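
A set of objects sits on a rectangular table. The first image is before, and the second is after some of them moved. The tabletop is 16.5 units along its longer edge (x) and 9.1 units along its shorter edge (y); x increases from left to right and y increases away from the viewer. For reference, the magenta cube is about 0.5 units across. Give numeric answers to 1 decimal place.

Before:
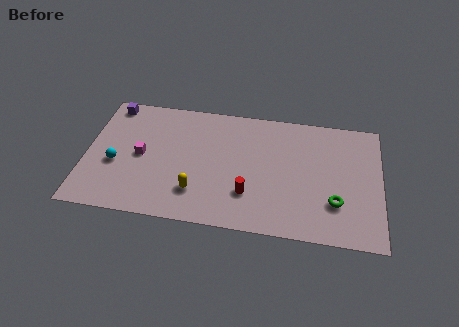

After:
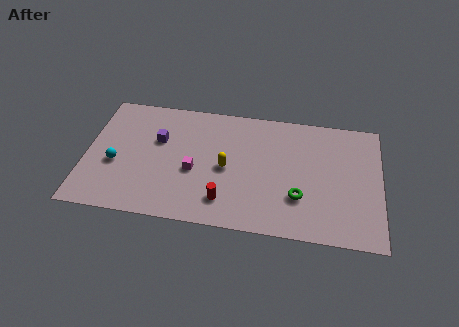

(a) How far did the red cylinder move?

1.5

The red cylinder was near (9.2, 2.6) before and (7.9, 1.9) after, so it travelled √(1.3² + 0.7²) ≈ 1.5 units.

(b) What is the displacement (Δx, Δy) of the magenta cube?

(3.0, -0.7)

The magenta cube was at about (3.1, 4.5) and moved to about (6.1, 3.8).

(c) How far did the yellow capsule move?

2.6

From (6.3, 2.3) to (7.9, 4.3), the yellow capsule covered √(1.6² + 2.0²) ≈ 2.6 units.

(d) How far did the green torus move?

2.0

The green torus was near (14.0, 2.7) before and (12.0, 2.8) after, so it travelled √(2.0² + 0.1²) ≈ 2.0 units.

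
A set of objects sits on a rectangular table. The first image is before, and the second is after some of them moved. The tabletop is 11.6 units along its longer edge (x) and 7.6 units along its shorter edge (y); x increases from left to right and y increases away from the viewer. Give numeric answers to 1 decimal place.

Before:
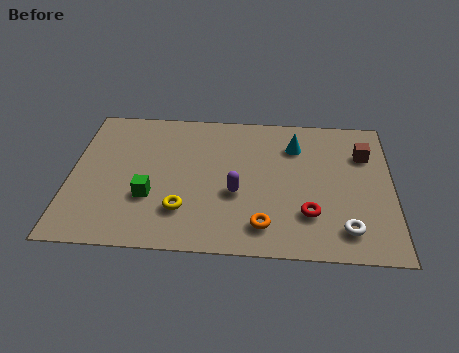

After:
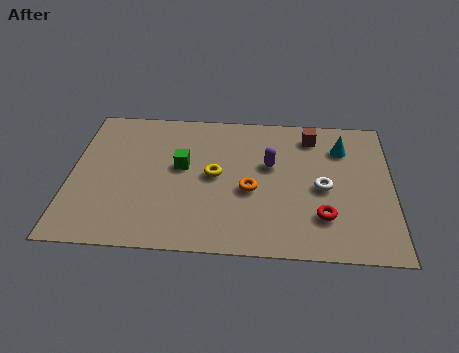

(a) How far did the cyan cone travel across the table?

1.7

The cyan cone was near (8.1, 5.7) before and (9.8, 5.7) after, so it travelled √(1.7² + 0.0²) ≈ 1.7 units.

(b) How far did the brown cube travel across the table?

2.1

The brown cube moved from about (10.6, 5.4) to (8.7, 6.3), a distance of √(1.9² + 0.9²) ≈ 2.1.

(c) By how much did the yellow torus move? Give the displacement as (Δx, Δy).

(1.1, 1.9)

The yellow torus started near (4.1, 2.0) and ended near (5.2, 3.9).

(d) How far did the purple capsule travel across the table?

2.0

From (6.0, 3.0) to (7.2, 4.6), the purple capsule covered √(1.2² + 1.6²) ≈ 2.0 units.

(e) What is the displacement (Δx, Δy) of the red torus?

(0.5, -0.1)

The red torus started near (8.6, 2.1) and ended near (9.1, 2.0).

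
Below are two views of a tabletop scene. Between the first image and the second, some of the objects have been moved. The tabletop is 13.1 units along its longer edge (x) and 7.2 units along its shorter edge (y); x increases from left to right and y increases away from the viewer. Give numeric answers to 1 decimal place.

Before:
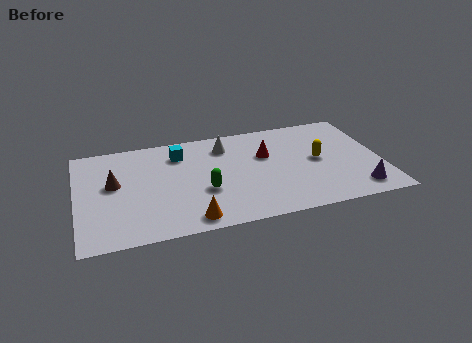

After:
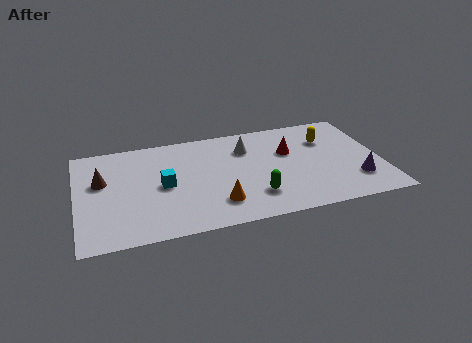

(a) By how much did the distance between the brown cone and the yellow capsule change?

+1.0

Before: roughly 8.8 units apart; after: 9.8. That's 1.0 units further apart.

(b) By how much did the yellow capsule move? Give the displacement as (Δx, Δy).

(0.5, 1.4)

The yellow capsule was at about (10.4, 3.7) and moved to about (10.9, 5.1).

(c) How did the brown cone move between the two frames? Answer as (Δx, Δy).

(-0.5, 0.3)

The brown cone started near (1.6, 4.1) and ended near (1.1, 4.4).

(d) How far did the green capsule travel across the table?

2.3

The green capsule moved from about (5.4, 2.7) to (7.5, 1.8), a distance of √(2.1² + 0.9²) ≈ 2.3.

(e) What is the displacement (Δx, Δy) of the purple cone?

(0.0, 0.7)

The purple cone was at about (11.9, 1.2) and moved to about (11.9, 1.9).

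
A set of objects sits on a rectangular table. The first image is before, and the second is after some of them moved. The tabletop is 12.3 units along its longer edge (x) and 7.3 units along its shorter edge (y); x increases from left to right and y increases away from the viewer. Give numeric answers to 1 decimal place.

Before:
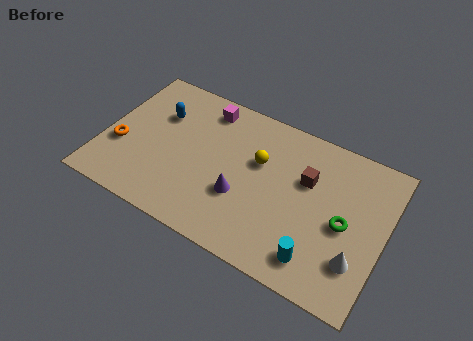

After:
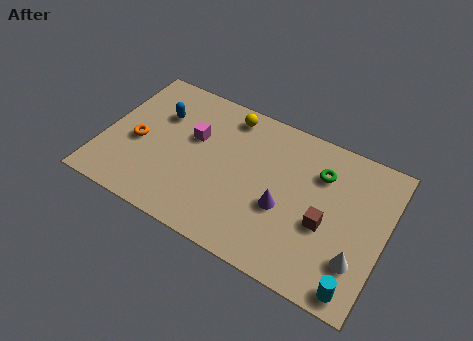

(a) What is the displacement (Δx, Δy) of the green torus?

(-1.3, 1.9)

The green torus started near (10.6, 3.4) and ended near (9.3, 5.3).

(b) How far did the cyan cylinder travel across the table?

1.8

The cyan cylinder was near (9.7, 1.3) before and (11.4, 0.8) after, so it travelled √(1.7² + 0.5²) ≈ 1.8 units.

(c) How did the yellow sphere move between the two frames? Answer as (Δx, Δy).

(-1.6, 1.7)

From the two frames, the yellow sphere sits at roughly (6.7, 4.6) before and (5.1, 6.3) after.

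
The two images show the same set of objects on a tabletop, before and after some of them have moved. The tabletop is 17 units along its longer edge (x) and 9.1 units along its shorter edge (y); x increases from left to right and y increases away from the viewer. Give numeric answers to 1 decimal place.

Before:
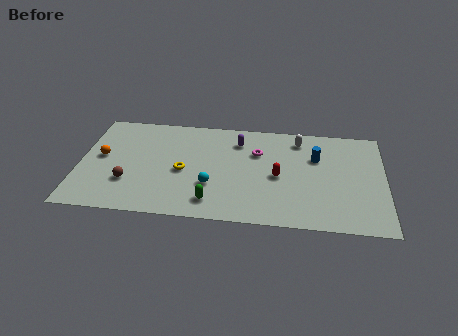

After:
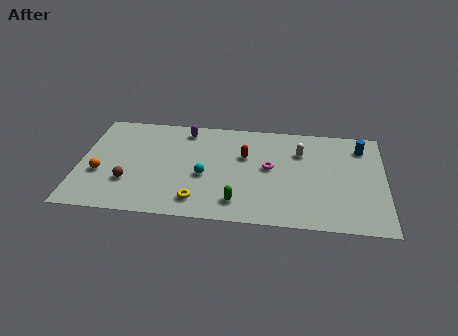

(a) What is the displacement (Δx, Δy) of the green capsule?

(1.4, 0.1)

From the two frames, the green capsule sits at roughly (7.5, 1.6) before and (8.9, 1.7) after.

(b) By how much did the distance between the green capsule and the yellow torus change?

-0.8

They were about 3.0 units apart before and 2.2 after — 0.8 units closer together.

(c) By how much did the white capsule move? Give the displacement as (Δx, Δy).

(0.1, -1.1)

The white capsule was at about (12.2, 7.6) and moved to about (12.3, 6.5).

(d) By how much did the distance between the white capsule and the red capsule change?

-0.4

The distance was about 3.6 in the first image and 3.2 in the second, so they moved 0.4 units closer together.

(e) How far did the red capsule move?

2.5

From (11.1, 4.2) to (9.2, 5.8), the red capsule covered √(1.9² + 1.6²) ≈ 2.5 units.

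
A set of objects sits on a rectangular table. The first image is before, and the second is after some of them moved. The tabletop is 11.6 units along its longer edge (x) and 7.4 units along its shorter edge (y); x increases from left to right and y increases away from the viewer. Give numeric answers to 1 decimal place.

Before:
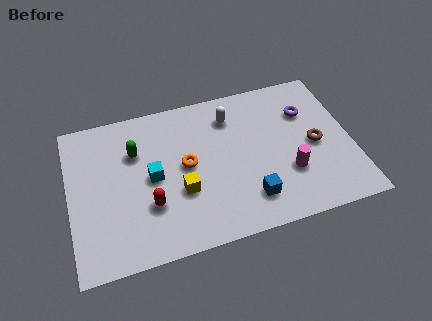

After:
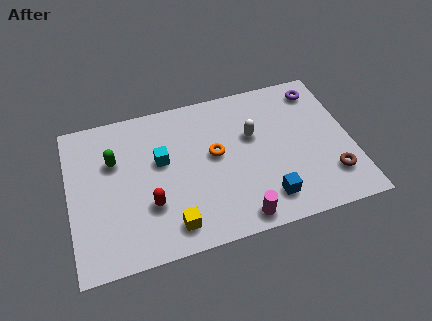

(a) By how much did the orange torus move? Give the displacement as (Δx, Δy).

(1.2, 0.2)

The orange torus started near (4.8, 3.9) and ended near (6.0, 4.1).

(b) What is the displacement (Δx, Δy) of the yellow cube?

(-0.5, -1.5)

The yellow cube started near (4.5, 2.7) and ended near (4.0, 1.2).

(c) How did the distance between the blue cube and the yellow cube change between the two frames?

+1.0

They were about 2.9 units apart before and 3.9 after — 1.0 units further apart.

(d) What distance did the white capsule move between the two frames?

1.4

The white capsule moved from about (6.8, 5.8) to (7.6, 4.6), a distance of √(0.8² + 1.2²) ≈ 1.4.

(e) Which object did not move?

the red capsule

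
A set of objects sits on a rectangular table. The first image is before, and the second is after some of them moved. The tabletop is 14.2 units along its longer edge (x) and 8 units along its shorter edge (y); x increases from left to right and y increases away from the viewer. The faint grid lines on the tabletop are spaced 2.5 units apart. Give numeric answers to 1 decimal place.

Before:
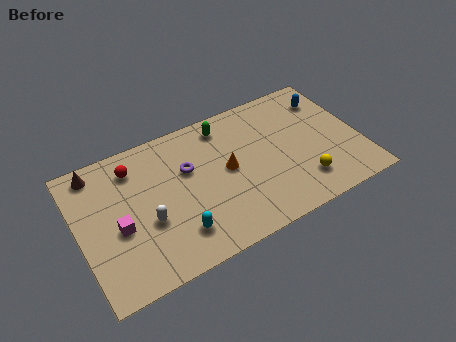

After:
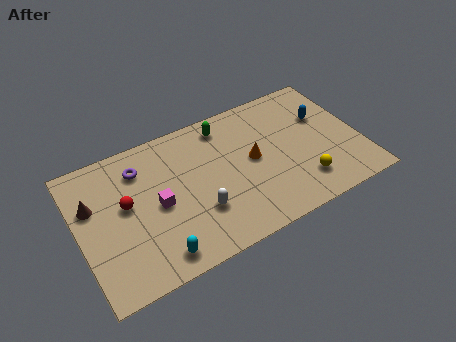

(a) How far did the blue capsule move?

1.1

The blue capsule moved from about (13.0, 6.2) to (12.6, 5.2), a distance of √(0.4² + 1.0²) ≈ 1.1.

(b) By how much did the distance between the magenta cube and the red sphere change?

-1.5

Before: roughly 3.2 units apart; after: 1.7. That's 1.5 units closer together.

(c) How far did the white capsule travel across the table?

2.6

From (3.3, 3.1) to (5.8, 2.5), the white capsule covered √(2.5² + 0.6²) ≈ 2.6 units.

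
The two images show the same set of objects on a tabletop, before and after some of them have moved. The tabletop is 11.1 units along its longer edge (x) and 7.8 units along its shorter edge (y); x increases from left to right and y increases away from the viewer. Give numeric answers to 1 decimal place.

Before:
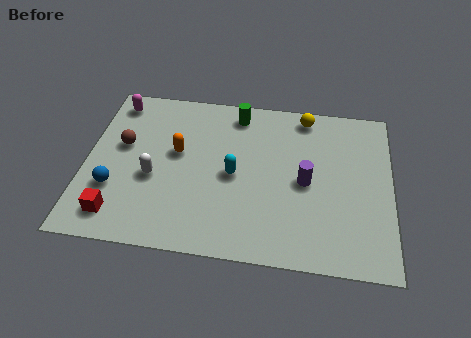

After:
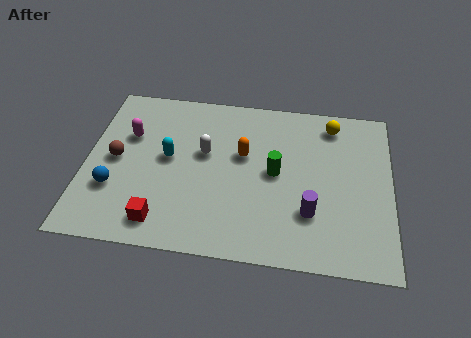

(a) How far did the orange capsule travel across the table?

2.4

The orange capsule moved from about (3.3, 4.5) to (5.7, 4.7), a distance of √(2.4² + 0.2²) ≈ 2.4.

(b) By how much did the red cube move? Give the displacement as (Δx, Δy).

(1.6, -0.1)

The red cube started near (1.3, 1.3) and ended near (2.9, 1.2).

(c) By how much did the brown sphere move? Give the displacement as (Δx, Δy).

(-0.2, -0.7)

From the two frames, the brown sphere sits at roughly (1.3, 4.6) before and (1.1, 3.9) after.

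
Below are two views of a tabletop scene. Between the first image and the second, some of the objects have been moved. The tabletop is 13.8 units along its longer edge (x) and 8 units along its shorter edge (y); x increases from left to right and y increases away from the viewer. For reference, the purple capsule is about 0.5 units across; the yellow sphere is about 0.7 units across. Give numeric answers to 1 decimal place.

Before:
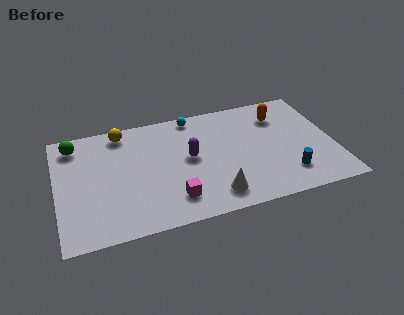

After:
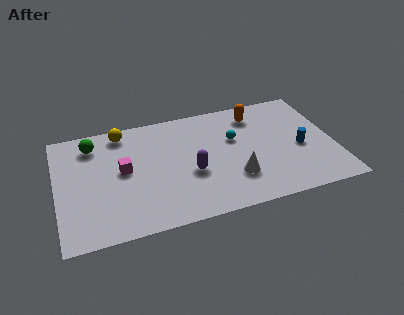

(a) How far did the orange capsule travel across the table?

1.3

From (11.3, 6.1) to (10.1, 6.5), the orange capsule covered √(1.2² + 0.4²) ≈ 1.3 units.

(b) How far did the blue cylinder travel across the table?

1.9

The blue cylinder was near (11.3, 1.8) before and (12.1, 3.5) after, so it travelled √(0.8² + 1.7²) ≈ 1.9 units.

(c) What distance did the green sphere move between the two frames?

0.9

The green sphere was near (1.0, 6.7) before and (1.9, 6.5) after, so it travelled √(0.9² + 0.2²) ≈ 0.9 units.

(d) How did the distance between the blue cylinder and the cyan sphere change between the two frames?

-3.4

The distance was about 6.9 in the first image and 3.5 in the second, so they moved 3.4 units closer together.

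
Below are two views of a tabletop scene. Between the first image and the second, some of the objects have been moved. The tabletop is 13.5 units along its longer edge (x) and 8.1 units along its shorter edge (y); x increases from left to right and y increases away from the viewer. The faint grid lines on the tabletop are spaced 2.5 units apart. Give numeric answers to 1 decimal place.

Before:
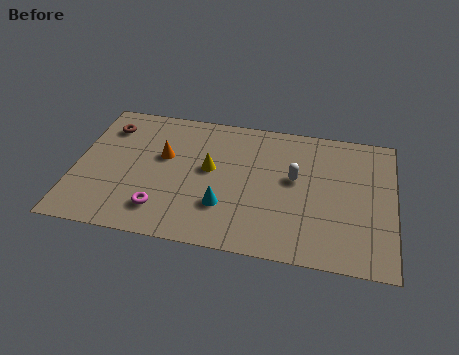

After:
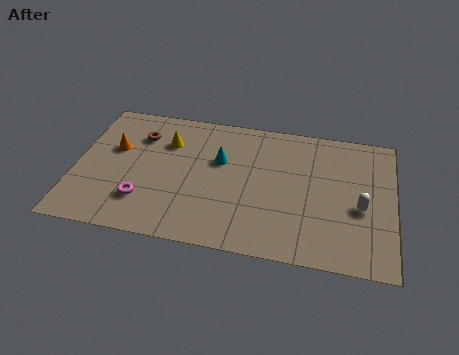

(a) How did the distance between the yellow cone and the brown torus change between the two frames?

-3.6

Before: roughly 4.8 units apart; after: 1.2. That's 3.6 units closer together.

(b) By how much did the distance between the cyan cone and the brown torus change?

-2.9

Before: roughly 6.5 units apart; after: 3.6. That's 2.9 units closer together.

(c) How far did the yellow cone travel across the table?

2.3

From (5.7, 4.5) to (3.8, 5.8), the yellow cone covered √(1.9² + 1.3²) ≈ 2.3 units.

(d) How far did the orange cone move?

2.1

The orange cone was near (3.7, 4.9) before and (1.6, 5.0) after, so it travelled √(2.1² + 0.1²) ≈ 2.1 units.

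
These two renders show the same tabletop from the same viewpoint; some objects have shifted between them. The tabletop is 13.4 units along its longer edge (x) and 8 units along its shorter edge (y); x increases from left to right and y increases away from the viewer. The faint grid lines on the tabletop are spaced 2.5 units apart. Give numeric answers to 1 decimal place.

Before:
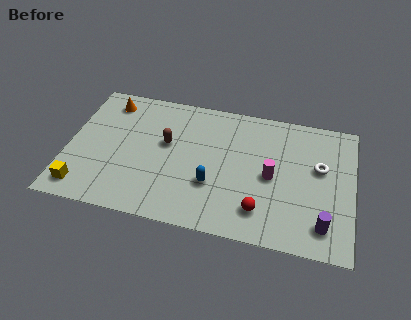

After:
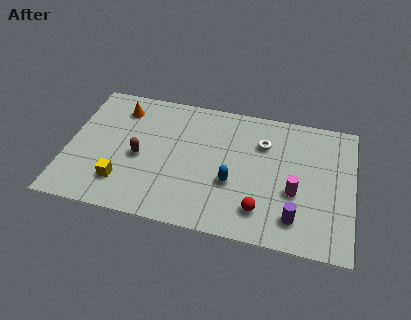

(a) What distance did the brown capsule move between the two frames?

1.6

The brown capsule was near (4.6, 4.7) before and (3.4, 3.6) after, so it travelled √(1.2² + 1.1²) ≈ 1.6 units.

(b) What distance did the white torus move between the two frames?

2.8

From (11.8, 4.8) to (9.1, 5.7), the white torus covered √(2.7² + 0.9²) ≈ 2.8 units.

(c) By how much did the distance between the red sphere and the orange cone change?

-0.7

The distance was about 9.0 in the first image and 8.3 in the second, so they moved 0.7 units closer together.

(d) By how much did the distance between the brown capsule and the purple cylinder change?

-0.5

They were about 8.2 units apart before and 7.7 after — 0.5 units closer together.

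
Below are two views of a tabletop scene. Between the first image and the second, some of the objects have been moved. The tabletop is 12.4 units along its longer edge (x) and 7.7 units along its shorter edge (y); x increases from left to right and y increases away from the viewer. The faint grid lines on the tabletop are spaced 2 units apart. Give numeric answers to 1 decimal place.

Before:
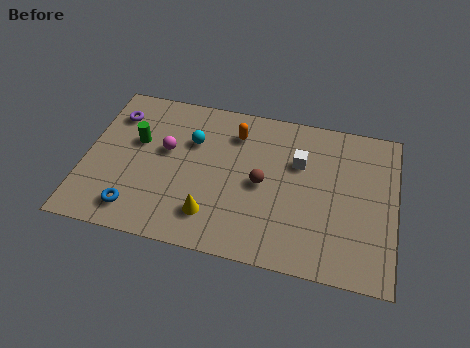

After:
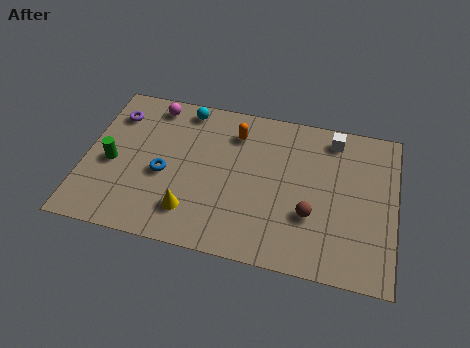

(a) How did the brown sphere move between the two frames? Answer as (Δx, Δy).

(2.0, -1.1)

The brown sphere was at about (7.1, 3.7) and moved to about (9.1, 2.6).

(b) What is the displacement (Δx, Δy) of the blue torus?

(1.0, 2.0)

The blue torus started near (2.2, 1.3) and ended near (3.2, 3.3).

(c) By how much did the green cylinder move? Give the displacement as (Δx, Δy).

(-0.9, -1.3)

The green cylinder started near (2.0, 4.7) and ended near (1.1, 3.4).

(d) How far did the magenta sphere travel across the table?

2.3

From (3.2, 4.5) to (2.5, 6.7), the magenta sphere covered √(0.7² + 2.2²) ≈ 2.3 units.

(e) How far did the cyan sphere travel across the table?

1.6

The cyan sphere moved from about (4.2, 5.2) to (3.8, 6.8), a distance of √(0.4² + 1.6²) ≈ 1.6.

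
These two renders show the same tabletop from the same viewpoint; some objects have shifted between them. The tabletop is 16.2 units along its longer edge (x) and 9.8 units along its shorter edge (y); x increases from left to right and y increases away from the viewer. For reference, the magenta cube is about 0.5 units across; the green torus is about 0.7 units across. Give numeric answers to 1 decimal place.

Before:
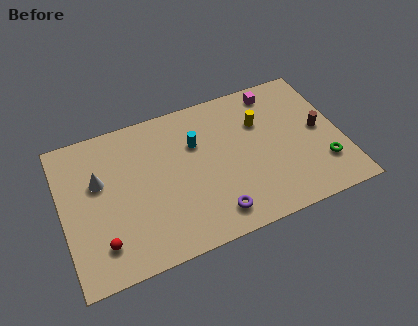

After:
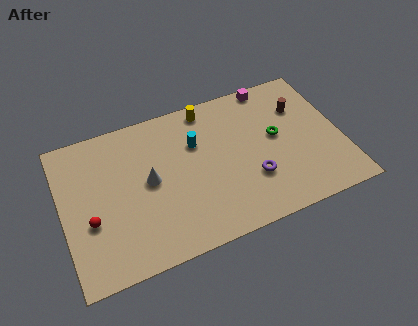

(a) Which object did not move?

the cyan cylinder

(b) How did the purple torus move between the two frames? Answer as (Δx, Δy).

(2.4, 1.5)

The purple torus was at about (8.4, 1.6) and moved to about (10.8, 3.1).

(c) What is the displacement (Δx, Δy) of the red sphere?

(-0.5, 1.6)

The red sphere was at about (2.0, 2.1) and moved to about (1.5, 3.7).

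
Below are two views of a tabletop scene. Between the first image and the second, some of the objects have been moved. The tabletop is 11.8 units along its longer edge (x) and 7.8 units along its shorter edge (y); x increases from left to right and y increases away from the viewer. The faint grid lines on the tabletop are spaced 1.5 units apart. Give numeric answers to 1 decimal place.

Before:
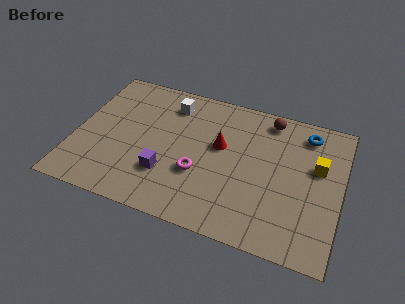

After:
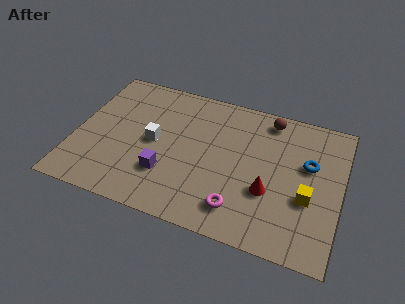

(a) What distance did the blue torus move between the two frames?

1.7

The blue torus moved from about (10.1, 6.5) to (10.3, 4.8), a distance of √(0.2² + 1.7²) ≈ 1.7.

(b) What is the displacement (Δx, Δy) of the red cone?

(2.3, -1.8)

The red cone was at about (6.4, 4.6) and moved to about (8.7, 2.8).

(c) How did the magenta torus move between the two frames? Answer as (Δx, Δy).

(1.9, -1.3)

From the two frames, the magenta torus sits at roughly (5.6, 2.8) before and (7.5, 1.5) after.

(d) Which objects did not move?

the brown sphere and the purple cube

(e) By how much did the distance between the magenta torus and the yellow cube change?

-2.2

Before: roughly 5.5 units apart; after: 3.3. That's 2.2 units closer together.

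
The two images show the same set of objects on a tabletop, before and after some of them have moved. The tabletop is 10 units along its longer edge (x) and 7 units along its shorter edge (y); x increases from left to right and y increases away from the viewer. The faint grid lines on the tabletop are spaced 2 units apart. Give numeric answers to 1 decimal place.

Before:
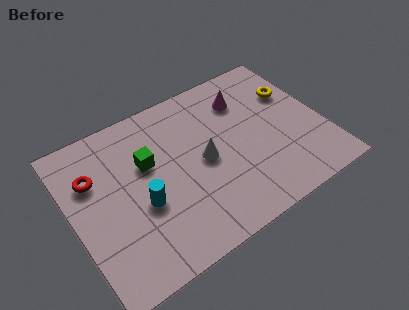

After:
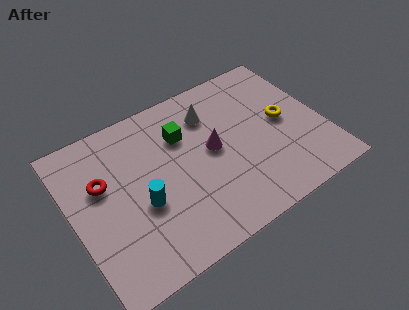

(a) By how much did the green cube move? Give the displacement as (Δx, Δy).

(1.5, 0.5)

From the two frames, the green cube sits at roughly (3.1, 4.4) before and (4.6, 4.9) after.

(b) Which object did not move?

the cyan cylinder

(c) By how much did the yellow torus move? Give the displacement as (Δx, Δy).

(-0.6, -1.1)

The yellow torus was at about (9.1, 4.7) and moved to about (8.5, 3.6).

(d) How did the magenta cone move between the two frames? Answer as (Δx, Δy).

(-1.6, -1.6)

From the two frames, the magenta cone sits at roughly (7.2, 5.3) before and (5.6, 3.7) after.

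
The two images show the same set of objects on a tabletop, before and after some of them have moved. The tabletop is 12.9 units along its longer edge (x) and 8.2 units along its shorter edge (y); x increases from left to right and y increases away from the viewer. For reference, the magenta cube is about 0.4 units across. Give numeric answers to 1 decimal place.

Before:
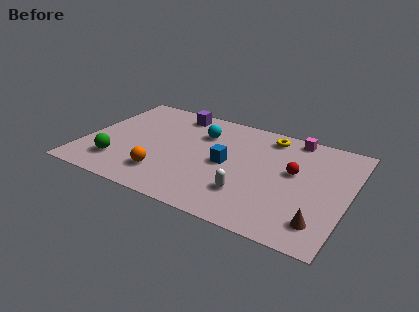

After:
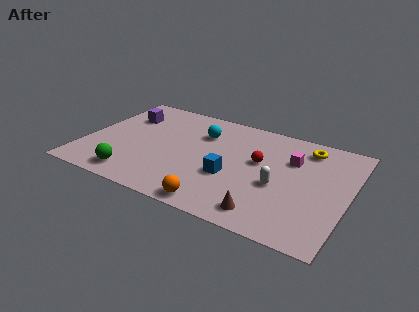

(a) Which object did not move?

the cyan sphere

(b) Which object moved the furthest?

the orange sphere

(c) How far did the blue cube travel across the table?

0.9

The blue cube was near (7.0, 4.0) before and (7.3, 3.1) after, so it travelled √(0.3² + 0.9²) ≈ 0.9 units.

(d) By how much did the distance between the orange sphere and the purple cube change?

+2.2

Before: roughly 5.2 units apart; after: 7.4. That's 2.2 units further apart.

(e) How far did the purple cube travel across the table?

2.7

The purple cube was near (4.0, 7.1) before and (1.6, 5.9) after, so it travelled √(2.4² + 1.2²) ≈ 2.7 units.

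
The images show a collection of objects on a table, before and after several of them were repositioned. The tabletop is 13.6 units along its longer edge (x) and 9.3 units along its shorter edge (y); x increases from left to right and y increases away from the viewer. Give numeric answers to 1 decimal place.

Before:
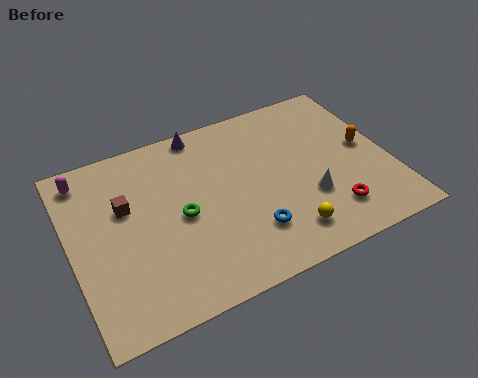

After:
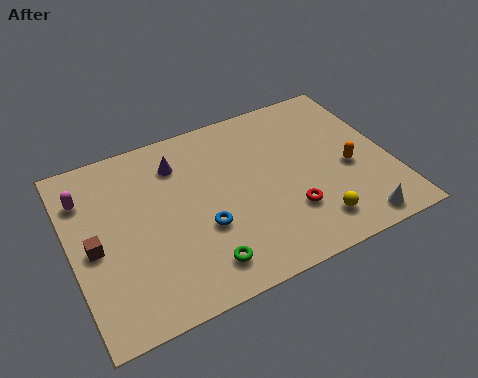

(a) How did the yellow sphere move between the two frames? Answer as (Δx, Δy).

(1.2, 0.0)

From the two frames, the yellow sphere sits at roughly (8.7, 1.7) before and (9.9, 1.7) after.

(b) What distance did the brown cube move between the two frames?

2.1

The brown cube moved from about (2.4, 5.8) to (0.9, 4.3), a distance of √(1.5² + 1.5²) ≈ 2.1.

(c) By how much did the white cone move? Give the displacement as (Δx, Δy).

(1.7, -2.1)

From the two frames, the white cone sits at roughly (9.9, 3.1) before and (11.6, 1.0) after.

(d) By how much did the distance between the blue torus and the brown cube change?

-1.4

Before: roughly 6.0 units apart; after: 4.6. That's 1.4 units closer together.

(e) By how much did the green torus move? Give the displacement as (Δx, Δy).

(0.5, -2.8)

The green torus started near (4.6, 4.4) and ended near (5.1, 1.6).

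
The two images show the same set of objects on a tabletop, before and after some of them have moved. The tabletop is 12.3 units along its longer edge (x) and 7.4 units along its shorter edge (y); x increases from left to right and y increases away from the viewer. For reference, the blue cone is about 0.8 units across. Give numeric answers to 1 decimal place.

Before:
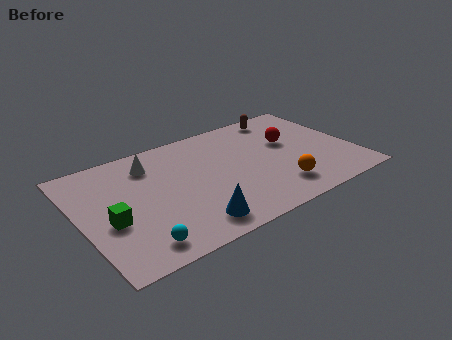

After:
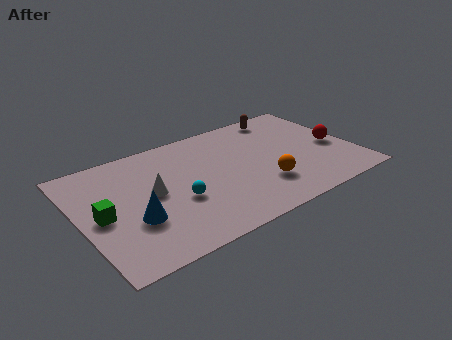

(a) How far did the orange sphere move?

0.8

From (8.5, 1.6) to (7.9, 2.1), the orange sphere covered √(0.6² + 0.5²) ≈ 0.8 units.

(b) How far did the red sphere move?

2.2

The red sphere was near (9.6, 4.5) before and (11.5, 3.3) after, so it travelled √(1.9² + 1.2²) ≈ 2.2 units.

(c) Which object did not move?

the brown capsule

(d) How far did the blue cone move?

2.7

The blue cone moved from about (4.5, 1.2) to (2.2, 2.6), a distance of √(2.3² + 1.4²) ≈ 2.7.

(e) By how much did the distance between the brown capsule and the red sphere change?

+1.7

Before: roughly 2.0 units apart; after: 3.7. That's 1.7 units further apart.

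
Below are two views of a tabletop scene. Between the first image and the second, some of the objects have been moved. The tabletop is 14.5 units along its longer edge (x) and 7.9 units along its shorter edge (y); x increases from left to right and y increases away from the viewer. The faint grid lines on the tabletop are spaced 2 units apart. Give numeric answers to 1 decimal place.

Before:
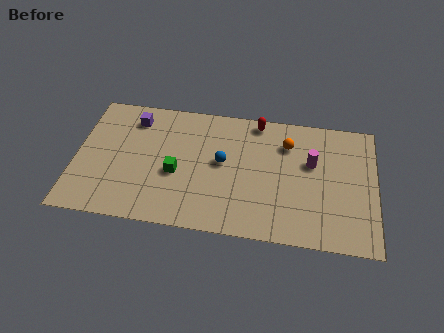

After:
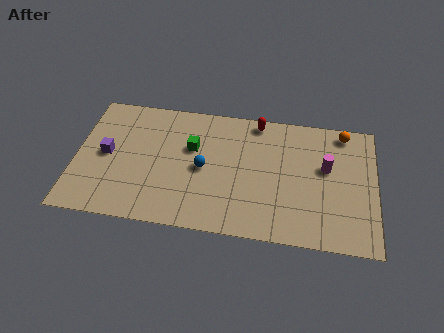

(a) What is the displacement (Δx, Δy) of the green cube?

(0.7, 1.7)

The green cube started near (4.9, 3.3) and ended near (5.6, 5.0).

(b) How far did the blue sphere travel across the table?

1.0

The blue sphere moved from about (7.1, 4.3) to (6.2, 3.8), a distance of √(0.9² + 0.5²) ≈ 1.0.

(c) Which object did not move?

the red capsule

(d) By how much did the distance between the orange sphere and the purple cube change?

+4.3

Before: roughly 7.5 units apart; after: 11.8. That's 4.3 units further apart.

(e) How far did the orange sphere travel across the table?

2.9

The orange sphere was near (10.2, 5.9) before and (12.9, 7.0) after, so it travelled √(2.7² + 1.1²) ≈ 2.9 units.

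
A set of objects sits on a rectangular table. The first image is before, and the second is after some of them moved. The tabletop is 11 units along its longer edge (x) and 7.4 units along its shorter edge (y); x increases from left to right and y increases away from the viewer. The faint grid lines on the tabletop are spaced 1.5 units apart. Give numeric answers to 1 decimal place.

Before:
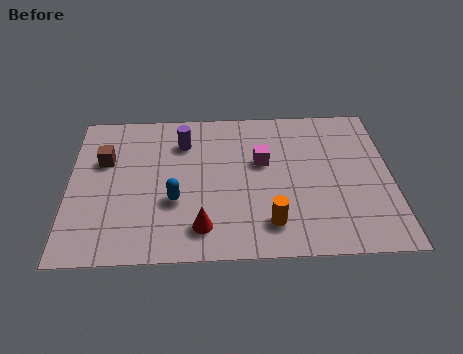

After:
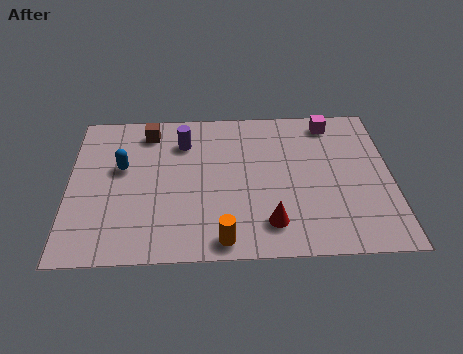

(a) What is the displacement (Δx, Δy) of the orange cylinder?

(-1.6, -0.7)

The orange cylinder started near (6.8, 1.5) and ended near (5.2, 0.8).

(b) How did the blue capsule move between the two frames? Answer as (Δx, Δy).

(-1.8, 1.7)

The blue capsule started near (3.6, 2.7) and ended near (1.8, 4.4).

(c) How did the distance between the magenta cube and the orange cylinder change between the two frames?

+3.8

Before: roughly 3.0 units apart; after: 6.8. That's 3.8 units further apart.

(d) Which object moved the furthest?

the magenta cube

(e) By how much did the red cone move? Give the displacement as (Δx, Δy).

(2.3, 0.1)

The red cone started near (4.5, 1.4) and ended near (6.8, 1.5).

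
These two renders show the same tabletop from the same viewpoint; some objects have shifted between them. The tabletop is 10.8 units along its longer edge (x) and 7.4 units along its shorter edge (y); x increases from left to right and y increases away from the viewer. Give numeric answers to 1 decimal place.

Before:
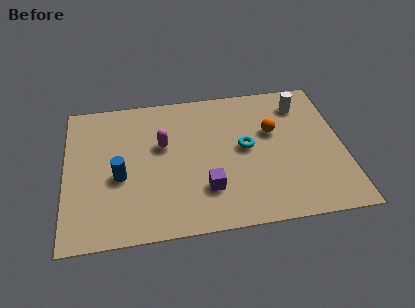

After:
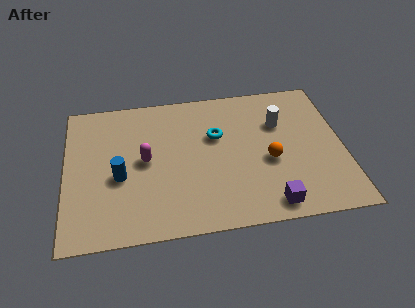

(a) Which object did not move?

the blue cylinder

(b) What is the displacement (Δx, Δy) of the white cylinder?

(-0.9, -0.9)

The white cylinder was at about (9.3, 5.9) and moved to about (8.4, 5.0).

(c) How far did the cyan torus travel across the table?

1.4

From (7.0, 3.9) to (5.9, 4.7), the cyan torus covered √(1.1² + 0.8²) ≈ 1.4 units.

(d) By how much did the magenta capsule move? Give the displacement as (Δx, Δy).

(-0.7, -0.7)

The magenta capsule was at about (3.8, 4.5) and moved to about (3.1, 3.8).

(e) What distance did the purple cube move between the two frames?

2.6

The purple cube moved from about (5.4, 2.0) to (7.8, 0.9), a distance of √(2.4² + 1.1²) ≈ 2.6.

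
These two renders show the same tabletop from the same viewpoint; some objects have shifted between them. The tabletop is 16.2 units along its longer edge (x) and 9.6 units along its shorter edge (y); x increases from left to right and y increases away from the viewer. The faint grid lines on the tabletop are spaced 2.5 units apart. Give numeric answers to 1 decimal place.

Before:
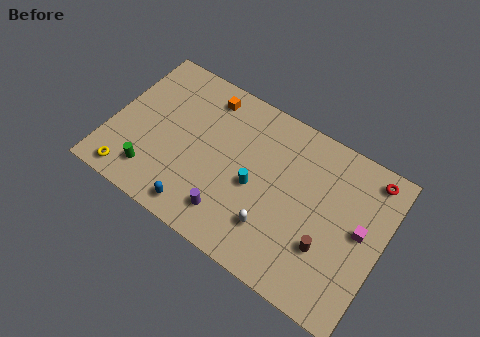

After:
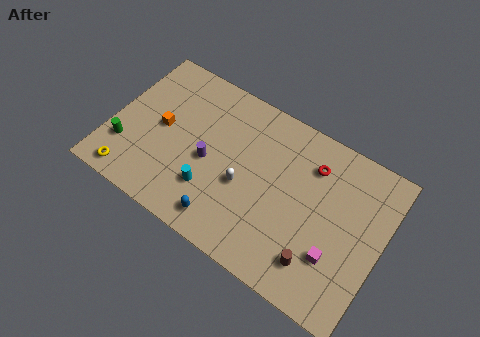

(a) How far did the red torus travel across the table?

3.5

From (15.0, 8.4) to (11.7, 7.3), the red torus covered √(3.3² + 1.1²) ≈ 3.5 units.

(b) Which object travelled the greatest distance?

the orange cube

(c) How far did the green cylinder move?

2.0

The green cylinder was near (2.9, 1.9) before and (1.1, 2.7) after, so it travelled √(1.8² + 0.8²) ≈ 2.0 units.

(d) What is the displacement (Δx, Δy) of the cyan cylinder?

(-2.4, -1.6)

From the two frames, the cyan cylinder sits at roughly (8.7, 4.3) before and (6.3, 2.7) after.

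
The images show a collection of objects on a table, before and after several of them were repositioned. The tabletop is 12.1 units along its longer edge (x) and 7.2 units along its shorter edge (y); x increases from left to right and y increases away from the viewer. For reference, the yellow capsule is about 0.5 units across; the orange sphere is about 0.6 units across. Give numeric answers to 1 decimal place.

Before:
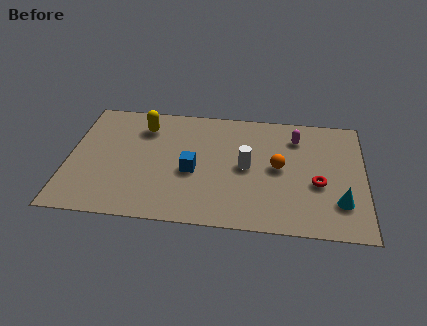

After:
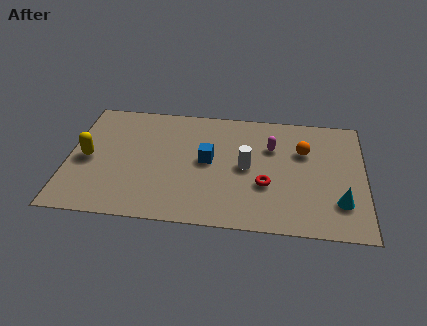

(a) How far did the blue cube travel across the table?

0.9

The blue cube was near (5.1, 3.1) before and (5.7, 3.8) after, so it travelled √(0.6² + 0.7²) ≈ 0.9 units.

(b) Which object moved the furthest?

the yellow capsule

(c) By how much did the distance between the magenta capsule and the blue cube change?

-2.1

The distance was about 4.9 in the first image and 2.8 in the second, so they moved 2.1 units closer together.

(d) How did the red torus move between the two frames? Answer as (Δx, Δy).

(-2.1, -0.3)

The red torus started near (10.2, 2.9) and ended near (8.1, 2.6).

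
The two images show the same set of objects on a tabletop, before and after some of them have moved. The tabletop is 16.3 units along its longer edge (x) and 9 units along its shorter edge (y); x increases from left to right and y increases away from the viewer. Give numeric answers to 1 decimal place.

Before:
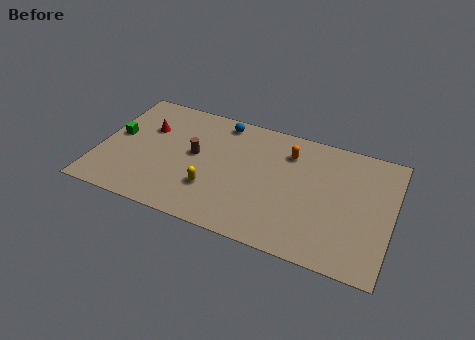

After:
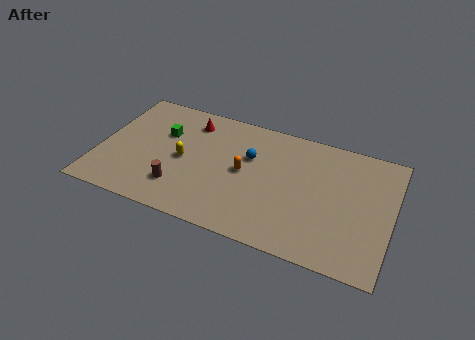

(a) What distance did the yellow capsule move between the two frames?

2.4

From (6.5, 2.7) to (4.7, 4.3), the yellow capsule covered √(1.8² + 1.6²) ≈ 2.4 units.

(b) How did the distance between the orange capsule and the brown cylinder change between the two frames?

-1.3

They were about 5.5 units apart before and 4.2 after — 1.3 units closer together.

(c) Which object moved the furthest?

the orange capsule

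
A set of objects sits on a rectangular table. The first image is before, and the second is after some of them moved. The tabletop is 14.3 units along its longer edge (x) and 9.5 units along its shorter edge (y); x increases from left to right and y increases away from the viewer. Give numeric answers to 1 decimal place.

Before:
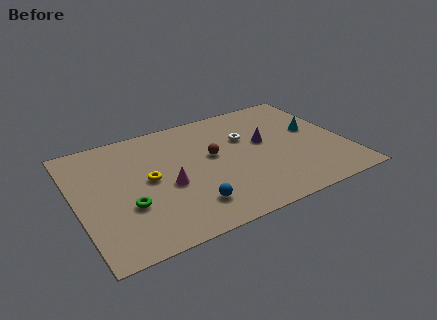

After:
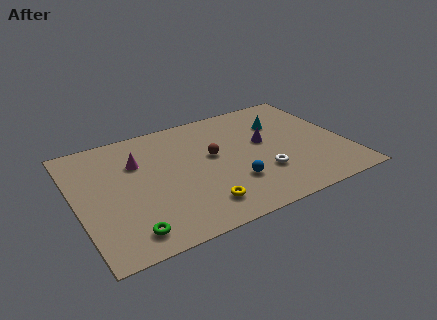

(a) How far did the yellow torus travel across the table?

3.9

From (3.8, 4.9) to (6.1, 1.8), the yellow torus covered √(2.3² + 3.1²) ≈ 3.9 units.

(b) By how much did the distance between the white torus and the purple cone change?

+1.3

Before: roughly 1.2 units apart; after: 2.5. That's 1.3 units further apart.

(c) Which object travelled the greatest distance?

the yellow torus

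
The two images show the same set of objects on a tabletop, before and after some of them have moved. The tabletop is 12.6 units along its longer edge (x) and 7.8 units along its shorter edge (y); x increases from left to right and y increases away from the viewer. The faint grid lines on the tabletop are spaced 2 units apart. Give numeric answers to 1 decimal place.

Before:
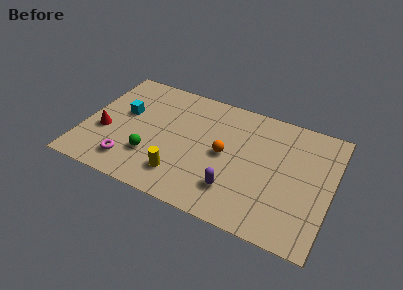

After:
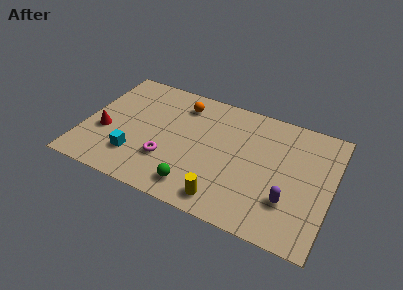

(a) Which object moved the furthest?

the orange sphere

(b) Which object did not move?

the red cone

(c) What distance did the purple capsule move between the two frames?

2.7

The purple capsule was near (7.9, 1.9) before and (10.6, 2.3) after, so it travelled √(2.7² + 0.4²) ≈ 2.7 units.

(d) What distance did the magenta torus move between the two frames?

2.0

The magenta torus moved from about (2.6, 1.5) to (4.4, 2.4), a distance of √(1.8² + 0.9²) ≈ 2.0.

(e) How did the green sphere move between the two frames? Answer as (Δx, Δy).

(2.4, -1.0)

The green sphere was at about (3.6, 2.3) and moved to about (6.0, 1.3).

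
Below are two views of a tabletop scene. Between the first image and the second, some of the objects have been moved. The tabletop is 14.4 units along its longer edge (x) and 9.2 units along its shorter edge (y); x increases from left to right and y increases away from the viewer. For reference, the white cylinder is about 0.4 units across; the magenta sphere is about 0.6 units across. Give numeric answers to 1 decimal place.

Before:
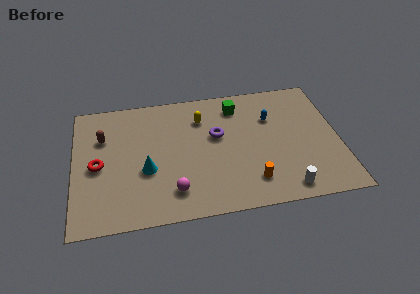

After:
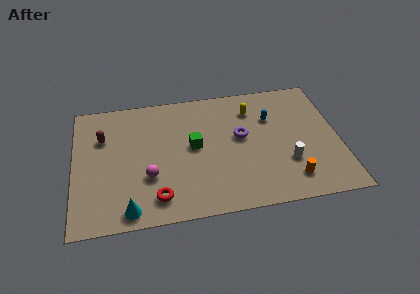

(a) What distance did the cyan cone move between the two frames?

2.8

The cyan cone moved from about (3.9, 3.6) to (2.9, 1.0), a distance of √(1.0² + 2.6²) ≈ 2.8.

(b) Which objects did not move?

the blue capsule and the brown capsule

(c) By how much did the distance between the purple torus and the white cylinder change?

-2.3

Before: roughly 5.6 units apart; after: 3.3. That's 2.3 units closer together.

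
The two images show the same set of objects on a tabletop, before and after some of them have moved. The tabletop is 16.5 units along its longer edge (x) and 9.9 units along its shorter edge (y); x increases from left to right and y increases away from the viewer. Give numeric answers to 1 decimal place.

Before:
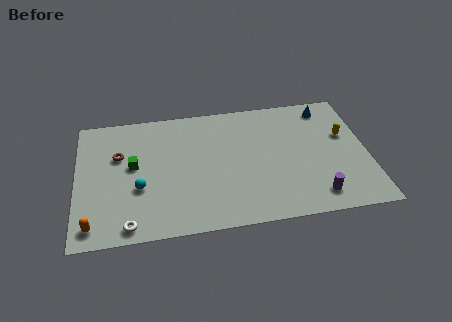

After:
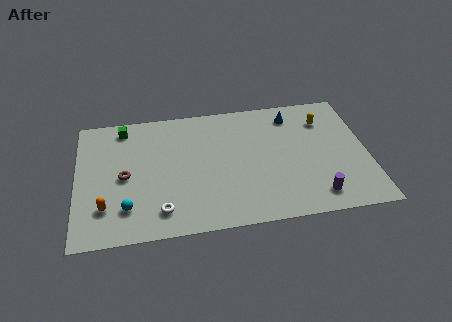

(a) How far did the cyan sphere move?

1.6

The cyan sphere moved from about (3.5, 3.7) to (2.8, 2.3), a distance of √(0.7² + 1.4²) ≈ 1.6.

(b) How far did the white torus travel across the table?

2.0

The white torus moved from about (2.9, 1.0) to (4.7, 1.8), a distance of √(1.8² + 0.8²) ≈ 2.0.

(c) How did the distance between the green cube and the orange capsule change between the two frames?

+1.4

They were about 4.8 units apart before and 6.2 after — 1.4 units further apart.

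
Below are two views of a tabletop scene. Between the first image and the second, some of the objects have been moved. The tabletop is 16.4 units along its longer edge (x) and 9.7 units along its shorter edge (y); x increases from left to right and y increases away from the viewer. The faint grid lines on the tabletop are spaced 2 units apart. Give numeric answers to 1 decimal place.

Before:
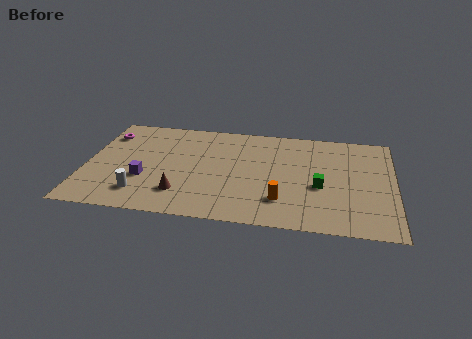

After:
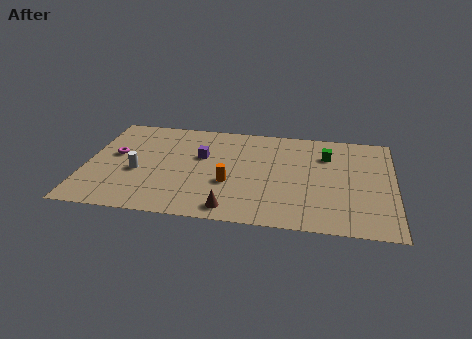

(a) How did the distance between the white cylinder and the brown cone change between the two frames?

+3.7

Before: roughly 2.1 units apart; after: 5.8. That's 3.7 units further apart.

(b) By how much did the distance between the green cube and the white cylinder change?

+0.9

They were about 9.6 units apart before and 10.5 after — 0.9 units further apart.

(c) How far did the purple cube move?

3.9

The purple cube was near (3.2, 3.4) before and (6.1, 6.0) after, so it travelled √(2.9² + 2.6²) ≈ 3.9 units.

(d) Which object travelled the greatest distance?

the purple cube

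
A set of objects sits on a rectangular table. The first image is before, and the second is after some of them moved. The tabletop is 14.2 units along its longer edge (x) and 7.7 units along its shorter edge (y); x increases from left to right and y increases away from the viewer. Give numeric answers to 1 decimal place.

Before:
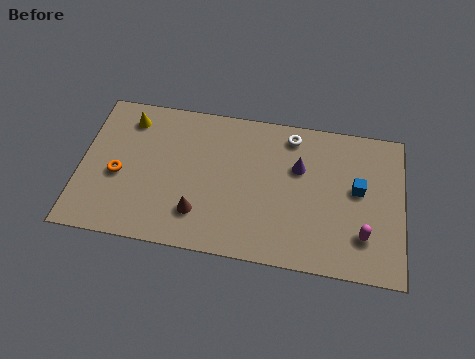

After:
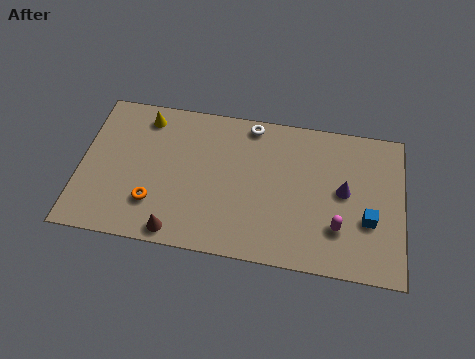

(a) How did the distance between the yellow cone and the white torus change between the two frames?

-2.5

Before: roughly 7.2 units apart; after: 4.7. That's 2.5 units closer together.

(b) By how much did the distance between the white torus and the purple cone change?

+3.4

Before: roughly 1.6 units apart; after: 5.0. That's 3.4 units further apart.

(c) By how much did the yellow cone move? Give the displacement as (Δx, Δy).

(0.7, 0.2)

From the two frames, the yellow cone sits at roughly (2.0, 6.3) before and (2.7, 6.5) after.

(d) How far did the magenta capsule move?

1.1

The magenta capsule was near (12.5, 2.0) before and (11.4, 2.2) after, so it travelled √(1.1² + 0.2²) ≈ 1.1 units.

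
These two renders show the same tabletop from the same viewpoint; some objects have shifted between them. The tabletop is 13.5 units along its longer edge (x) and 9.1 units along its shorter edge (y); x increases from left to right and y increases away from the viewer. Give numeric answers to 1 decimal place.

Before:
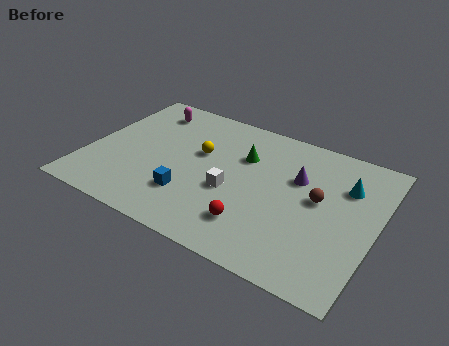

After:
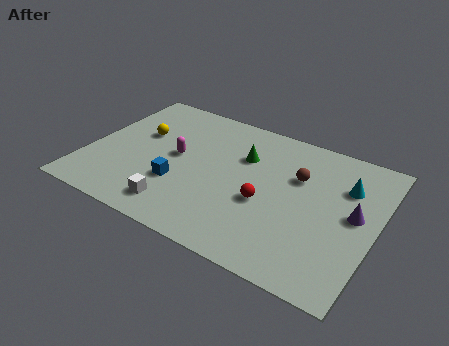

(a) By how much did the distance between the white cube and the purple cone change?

+4.9

The distance was about 3.6 in the first image and 8.5 in the second, so they moved 4.9 units further apart.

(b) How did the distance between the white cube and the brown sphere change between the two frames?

+2.6

The distance was about 4.1 in the first image and 6.7 in the second, so they moved 2.6 units further apart.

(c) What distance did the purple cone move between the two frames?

3.0

From (9.7, 5.9) to (12.5, 4.8), the purple cone covered √(2.8² + 1.1²) ≈ 3.0 units.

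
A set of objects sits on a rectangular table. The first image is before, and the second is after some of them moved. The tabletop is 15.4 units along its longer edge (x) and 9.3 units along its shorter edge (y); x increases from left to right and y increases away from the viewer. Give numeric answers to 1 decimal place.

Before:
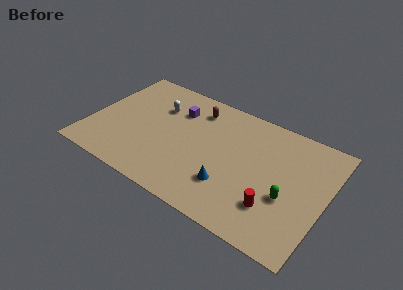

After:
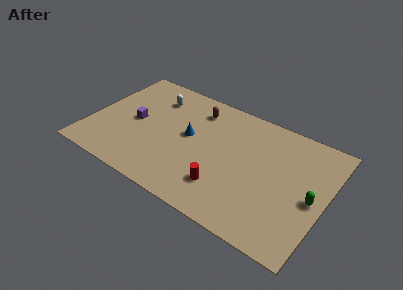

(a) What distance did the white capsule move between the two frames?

0.8

From (4.1, 6.5) to (3.7, 7.2), the white capsule covered √(0.4² + 0.7²) ≈ 0.8 units.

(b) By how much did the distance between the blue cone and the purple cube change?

-2.3

The distance was about 5.9 in the first image and 3.6 in the second, so they moved 2.3 units closer together.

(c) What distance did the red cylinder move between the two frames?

3.2

The red cylinder was near (12.4, 2.5) before and (9.2, 2.3) after, so it travelled √(3.2² + 0.2²) ≈ 3.2 units.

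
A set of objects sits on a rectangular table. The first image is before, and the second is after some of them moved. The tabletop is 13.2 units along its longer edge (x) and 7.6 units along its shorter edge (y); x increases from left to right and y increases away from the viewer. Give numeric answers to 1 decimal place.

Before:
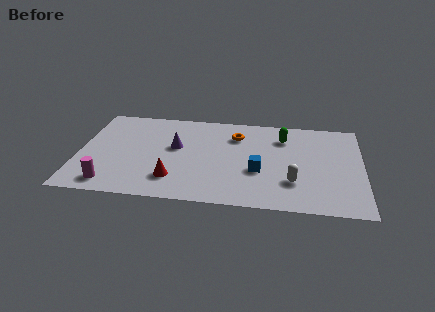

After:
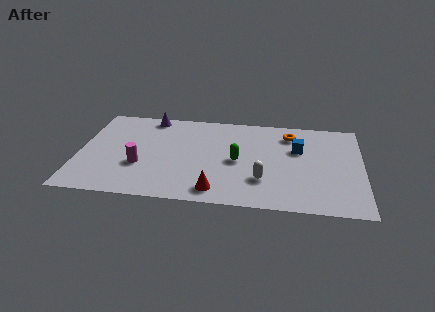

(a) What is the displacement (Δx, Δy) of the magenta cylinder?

(1.3, 1.6)

The magenta cylinder was at about (1.6, 1.1) and moved to about (2.9, 2.7).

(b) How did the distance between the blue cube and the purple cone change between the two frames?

+3.1

Before: roughly 4.2 units apart; after: 7.3. That's 3.1 units further apart.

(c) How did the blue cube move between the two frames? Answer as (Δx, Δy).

(1.8, 2.0)

From the two frames, the blue cube sits at roughly (8.4, 2.9) before and (10.2, 4.9) after.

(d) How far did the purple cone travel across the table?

2.7

The purple cone moved from about (4.5, 4.4) to (3.2, 6.8), a distance of √(1.3² + 2.4²) ≈ 2.7.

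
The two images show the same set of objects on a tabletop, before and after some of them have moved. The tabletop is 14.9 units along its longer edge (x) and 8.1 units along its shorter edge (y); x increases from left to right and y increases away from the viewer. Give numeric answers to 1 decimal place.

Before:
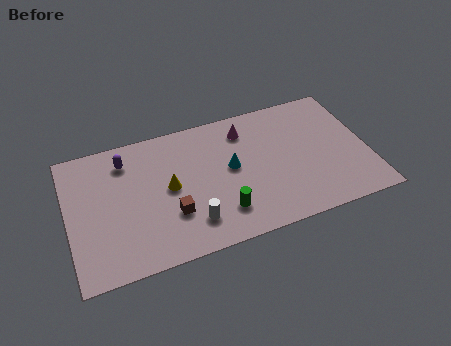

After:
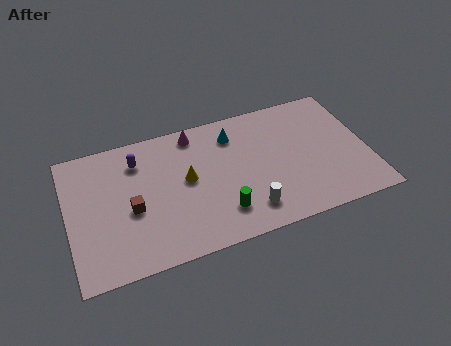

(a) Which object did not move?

the green cylinder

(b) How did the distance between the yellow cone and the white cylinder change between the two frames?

+1.4

The distance was about 2.6 in the first image and 4.0 in the second, so they moved 1.4 units further apart.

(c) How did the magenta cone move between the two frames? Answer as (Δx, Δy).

(-2.5, 0.6)

The magenta cone was at about (9.0, 6.5) and moved to about (6.5, 7.1).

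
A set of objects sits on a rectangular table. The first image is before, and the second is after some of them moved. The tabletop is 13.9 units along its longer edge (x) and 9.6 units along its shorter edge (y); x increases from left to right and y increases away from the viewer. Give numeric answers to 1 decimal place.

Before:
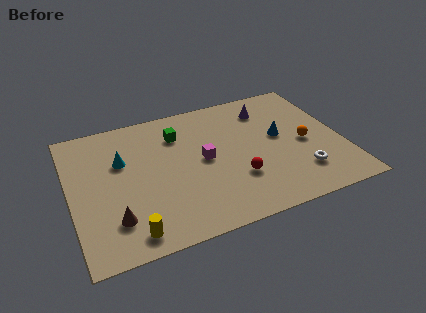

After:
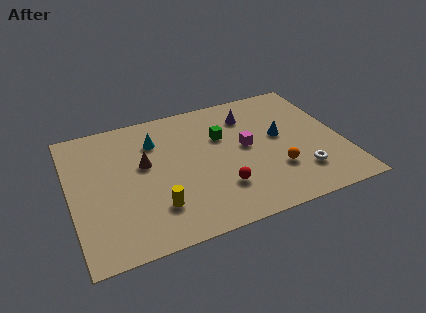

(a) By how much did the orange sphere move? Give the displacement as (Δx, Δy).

(-1.7, -1.5)

The orange sphere was at about (12.0, 4.4) and moved to about (10.3, 2.9).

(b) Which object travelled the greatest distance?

the brown cone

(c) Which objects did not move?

the blue cone and the white torus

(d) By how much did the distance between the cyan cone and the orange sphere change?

-2.3

Before: roughly 9.5 units apart; after: 7.2. That's 2.3 units closer together.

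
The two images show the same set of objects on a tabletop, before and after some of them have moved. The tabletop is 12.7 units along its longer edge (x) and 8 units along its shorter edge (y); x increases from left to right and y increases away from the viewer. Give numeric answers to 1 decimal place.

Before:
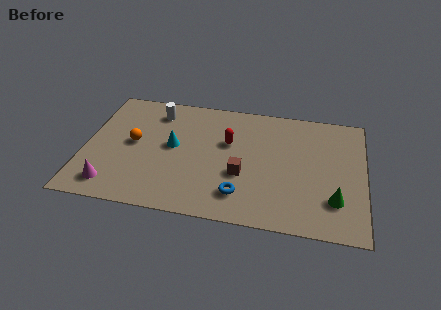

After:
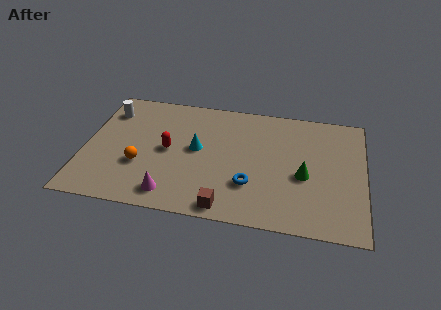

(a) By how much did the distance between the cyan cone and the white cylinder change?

+2.2

The distance was about 2.4 in the first image and 4.6 in the second, so they moved 2.2 units further apart.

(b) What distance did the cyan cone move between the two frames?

1.1

From (4.0, 4.3) to (5.1, 4.3), the cyan cone covered √(1.1² + 0.0²) ≈ 1.1 units.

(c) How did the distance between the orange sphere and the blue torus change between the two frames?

-0.6

They were about 5.6 units apart before and 5.0 after — 0.6 units closer together.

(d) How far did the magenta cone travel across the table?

2.7

The magenta cone was near (1.4, 1.3) before and (4.1, 1.2) after, so it travelled √(2.7² + 0.1²) ≈ 2.7 units.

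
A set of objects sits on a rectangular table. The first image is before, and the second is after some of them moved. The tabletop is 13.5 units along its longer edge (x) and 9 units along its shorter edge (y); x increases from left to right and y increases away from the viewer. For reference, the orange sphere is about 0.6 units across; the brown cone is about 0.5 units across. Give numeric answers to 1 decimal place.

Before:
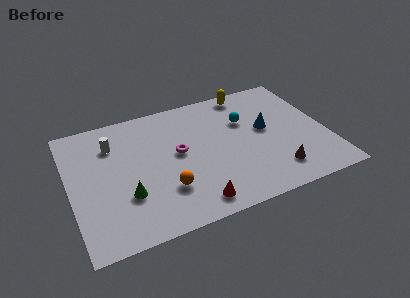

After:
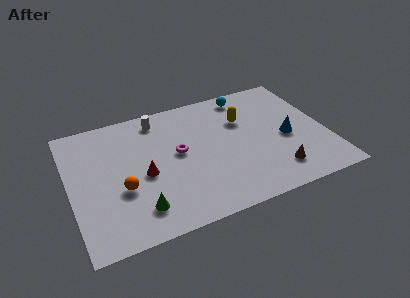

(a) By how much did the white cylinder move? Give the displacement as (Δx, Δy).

(2.5, 1.0)

From the two frames, the white cylinder sits at roughly (2.4, 6.7) before and (4.9, 7.7) after.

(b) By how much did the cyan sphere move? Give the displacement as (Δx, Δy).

(0.3, 1.9)

The cyan sphere was at about (9.4, 6.0) and moved to about (9.7, 7.9).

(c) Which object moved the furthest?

the red cone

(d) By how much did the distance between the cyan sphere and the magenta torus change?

+1.1

They were about 3.9 units apart before and 5.0 after — 1.1 units further apart.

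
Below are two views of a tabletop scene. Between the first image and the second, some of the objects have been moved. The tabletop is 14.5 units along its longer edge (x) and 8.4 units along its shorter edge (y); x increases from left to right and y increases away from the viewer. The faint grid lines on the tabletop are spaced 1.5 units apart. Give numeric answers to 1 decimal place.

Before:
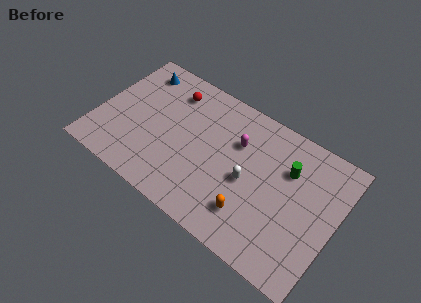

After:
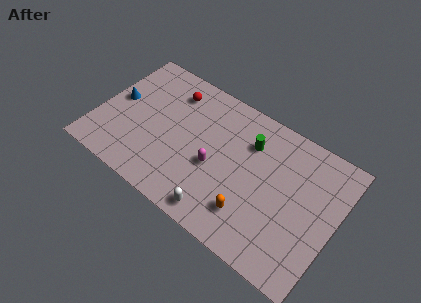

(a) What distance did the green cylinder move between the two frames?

2.4

The green cylinder moved from about (11.4, 5.8) to (9.0, 6.1), a distance of √(2.4² + 0.3²) ≈ 2.4.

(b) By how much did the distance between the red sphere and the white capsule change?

+1.0

Before: roughly 6.0 units apart; after: 7.0. That's 1.0 units further apart.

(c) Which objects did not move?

the red sphere and the orange capsule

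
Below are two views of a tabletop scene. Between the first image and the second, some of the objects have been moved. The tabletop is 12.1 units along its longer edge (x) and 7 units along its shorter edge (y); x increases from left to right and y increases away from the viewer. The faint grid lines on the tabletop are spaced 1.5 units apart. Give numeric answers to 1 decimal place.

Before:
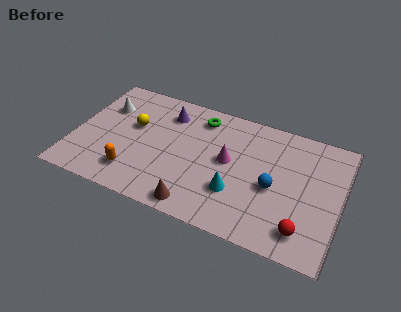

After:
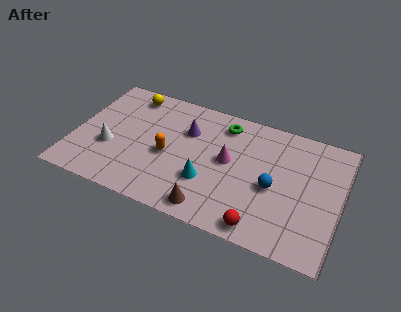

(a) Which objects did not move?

the blue sphere and the magenta cone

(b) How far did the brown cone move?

0.6

The brown cone moved from about (5.9, 0.8) to (6.5, 0.9), a distance of √(0.6² + 0.1²) ≈ 0.6.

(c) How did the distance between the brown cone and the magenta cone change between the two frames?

-0.3

Before: roughly 3.2 units apart; after: 2.9. That's 0.3 units closer together.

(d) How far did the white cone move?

2.4

The white cone moved from about (1.2, 4.9) to (1.7, 2.6), a distance of √(0.5² + 2.3²) ≈ 2.4.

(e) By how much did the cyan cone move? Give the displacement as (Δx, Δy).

(-1.3, 0.1)

The cyan cone was at about (7.5, 2.2) and moved to about (6.2, 2.3).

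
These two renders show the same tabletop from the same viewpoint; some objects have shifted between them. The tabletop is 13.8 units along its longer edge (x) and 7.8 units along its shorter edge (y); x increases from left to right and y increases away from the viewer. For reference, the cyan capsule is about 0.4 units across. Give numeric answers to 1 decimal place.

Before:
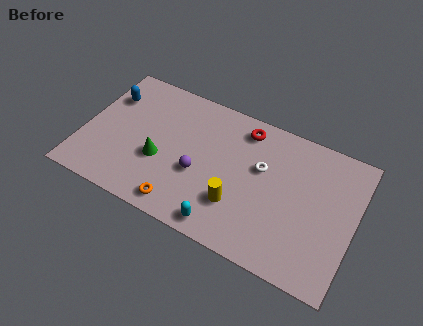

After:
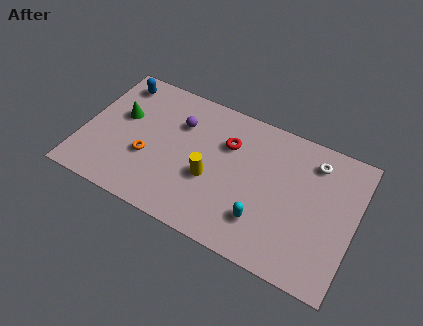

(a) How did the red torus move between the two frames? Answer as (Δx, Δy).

(-0.7, -1.2)

The red torus started near (7.9, 6.6) and ended near (7.2, 5.4).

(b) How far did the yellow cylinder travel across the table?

1.7

The yellow cylinder was near (8.1, 2.3) before and (6.6, 3.1) after, so it travelled √(1.5² + 0.8²) ≈ 1.7 units.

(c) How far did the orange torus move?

2.8

The orange torus was near (5.4, 1.0) before and (3.4, 2.9) after, so it travelled √(2.0² + 1.9²) ≈ 2.8 units.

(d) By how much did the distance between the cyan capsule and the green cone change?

+3.9

The distance was about 4.2 in the first image and 8.1 in the second, so they moved 3.9 units further apart.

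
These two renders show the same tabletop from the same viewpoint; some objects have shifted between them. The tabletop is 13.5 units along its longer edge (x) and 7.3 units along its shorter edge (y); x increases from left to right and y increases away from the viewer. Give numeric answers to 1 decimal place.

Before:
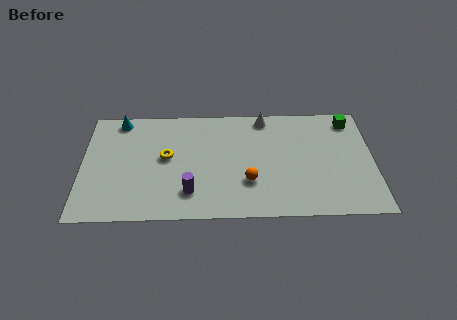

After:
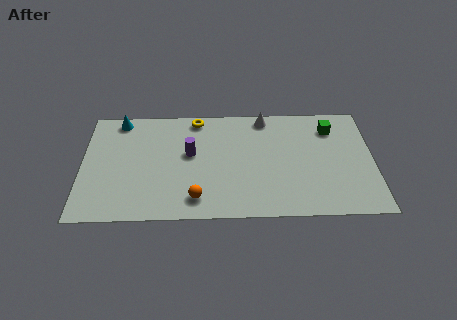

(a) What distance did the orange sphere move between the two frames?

2.6

From (7.7, 2.3) to (5.3, 1.3), the orange sphere covered √(2.4² + 1.0²) ≈ 2.6 units.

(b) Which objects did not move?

the cyan cone and the white cone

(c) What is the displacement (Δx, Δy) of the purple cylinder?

(0.0, 2.5)

The purple cylinder was at about (5.0, 1.7) and moved to about (5.0, 4.2).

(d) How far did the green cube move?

1.0

From (12.5, 6.2) to (11.6, 5.7), the green cube covered √(0.9² + 0.5²) ≈ 1.0 units.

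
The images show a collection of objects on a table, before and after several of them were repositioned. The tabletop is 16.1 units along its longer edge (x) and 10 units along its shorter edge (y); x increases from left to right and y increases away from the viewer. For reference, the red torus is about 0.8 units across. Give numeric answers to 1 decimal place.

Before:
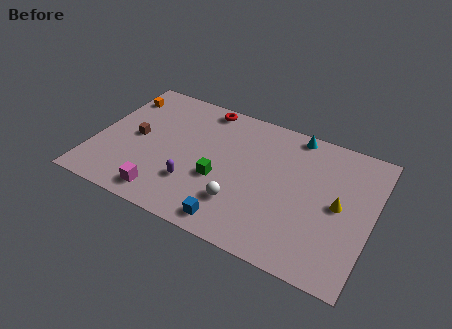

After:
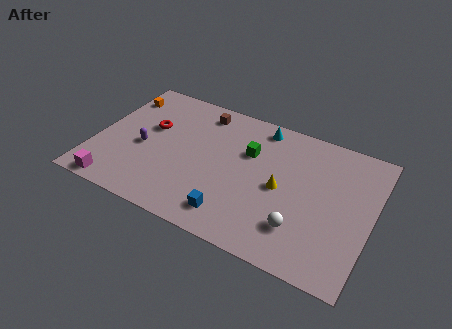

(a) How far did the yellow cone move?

3.3

From (14.2, 5.0) to (10.9, 4.8), the yellow cone covered √(3.3² + 0.2²) ≈ 3.3 units.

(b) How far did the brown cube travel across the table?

4.9

From (2.3, 5.0) to (5.7, 8.5), the brown cube covered √(3.4² + 3.5²) ≈ 4.9 units.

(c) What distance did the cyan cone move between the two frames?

2.0

The cyan cone moved from about (11.2, 9.1) to (9.2, 8.8), a distance of √(2.0² + 0.3²) ≈ 2.0.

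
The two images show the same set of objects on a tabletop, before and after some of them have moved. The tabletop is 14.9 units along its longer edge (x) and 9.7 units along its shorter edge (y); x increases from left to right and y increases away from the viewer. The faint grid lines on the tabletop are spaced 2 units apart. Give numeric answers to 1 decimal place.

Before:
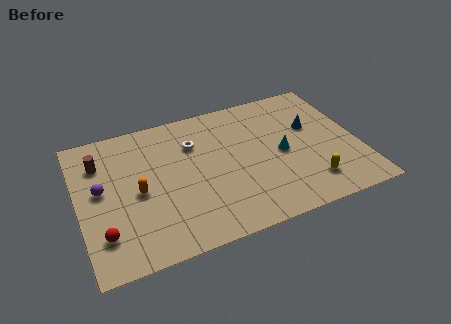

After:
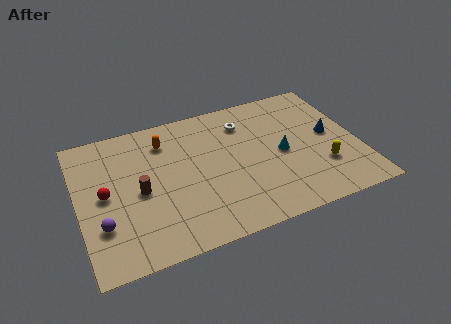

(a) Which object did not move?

the cyan cone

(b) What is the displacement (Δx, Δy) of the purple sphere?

(-0.1, -2.4)

The purple sphere started near (1.2, 5.3) and ended near (1.1, 2.9).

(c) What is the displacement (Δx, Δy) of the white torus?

(2.8, 0.6)

The white torus started near (6.3, 6.9) and ended near (9.1, 7.5).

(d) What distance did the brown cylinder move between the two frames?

3.3

From (1.3, 7.2) to (3.2, 4.5), the brown cylinder covered √(1.9² + 2.7²) ≈ 3.3 units.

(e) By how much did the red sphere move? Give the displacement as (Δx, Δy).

(0.3, 2.6)

The red sphere was at about (1.1, 2.3) and moved to about (1.4, 4.9).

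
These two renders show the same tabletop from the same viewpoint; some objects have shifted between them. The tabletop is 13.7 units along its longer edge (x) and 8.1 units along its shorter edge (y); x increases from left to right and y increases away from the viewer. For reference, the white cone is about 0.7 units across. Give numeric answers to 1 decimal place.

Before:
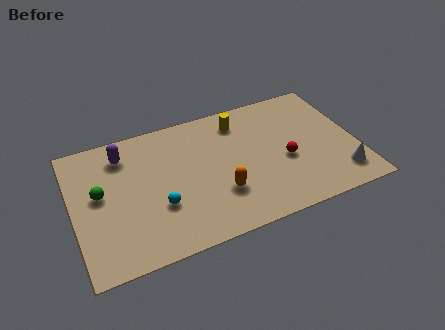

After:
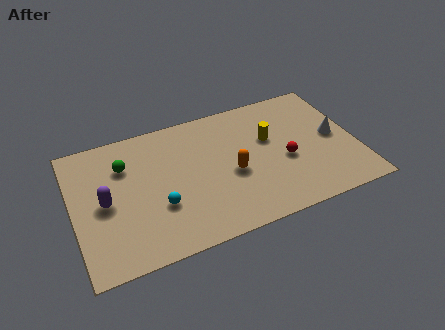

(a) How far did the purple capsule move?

2.8

The purple capsule was near (2.6, 6.5) before and (1.5, 3.9) after, so it travelled √(1.1² + 2.6²) ≈ 2.8 units.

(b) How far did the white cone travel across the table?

2.5

The white cone was near (12.7, 1.6) before and (12.7, 4.1) after, so it travelled √(0.0² + 2.5²) ≈ 2.5 units.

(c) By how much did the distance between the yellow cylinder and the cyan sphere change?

+0.3

They were about 5.7 units apart before and 6.0 after — 0.3 units further apart.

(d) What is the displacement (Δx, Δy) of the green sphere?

(1.3, 1.3)

The green sphere was at about (1.3, 4.5) and moved to about (2.6, 5.8).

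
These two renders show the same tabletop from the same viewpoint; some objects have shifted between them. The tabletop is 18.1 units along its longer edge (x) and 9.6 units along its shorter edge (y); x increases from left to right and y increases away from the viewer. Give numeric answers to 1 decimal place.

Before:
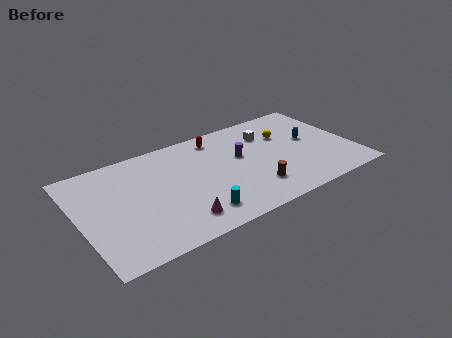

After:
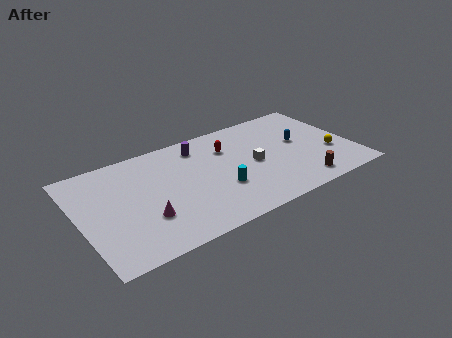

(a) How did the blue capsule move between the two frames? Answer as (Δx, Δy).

(-0.7, 0.1)

The blue capsule started near (15.5, 5.3) and ended near (14.8, 5.4).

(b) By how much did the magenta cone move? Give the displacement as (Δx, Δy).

(-2.0, 1.2)

The magenta cone started near (6.0, 1.8) and ended near (4.0, 3.0).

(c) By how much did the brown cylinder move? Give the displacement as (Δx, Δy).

(3.1, -0.9)

The brown cylinder started near (11.1, 2.3) and ended near (14.2, 1.4).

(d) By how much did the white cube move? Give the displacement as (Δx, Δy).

(-1.4, -2.5)

The white cube started near (12.9, 7.1) and ended near (11.5, 4.6).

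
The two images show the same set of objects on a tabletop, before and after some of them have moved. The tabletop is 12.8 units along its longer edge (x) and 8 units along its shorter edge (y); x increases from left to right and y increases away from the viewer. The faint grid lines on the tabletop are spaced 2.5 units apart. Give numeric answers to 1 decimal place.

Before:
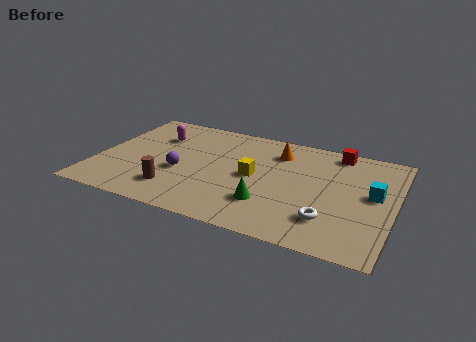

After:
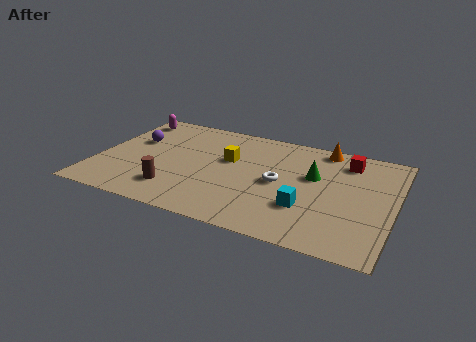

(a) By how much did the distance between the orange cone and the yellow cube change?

+2.2

The distance was about 2.3 in the first image and 4.5 in the second, so they moved 2.2 units further apart.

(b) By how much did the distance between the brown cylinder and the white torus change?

-1.8

Before: roughly 6.6 units apart; after: 4.8. That's 1.8 units closer together.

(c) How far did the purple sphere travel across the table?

2.9

The purple sphere was near (3.7, 3.2) before and (1.4, 5.0) after, so it travelled √(2.3² + 1.8²) ≈ 2.9 units.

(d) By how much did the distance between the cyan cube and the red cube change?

+1.0

They were about 3.2 units apart before and 4.2 after — 1.0 units further apart.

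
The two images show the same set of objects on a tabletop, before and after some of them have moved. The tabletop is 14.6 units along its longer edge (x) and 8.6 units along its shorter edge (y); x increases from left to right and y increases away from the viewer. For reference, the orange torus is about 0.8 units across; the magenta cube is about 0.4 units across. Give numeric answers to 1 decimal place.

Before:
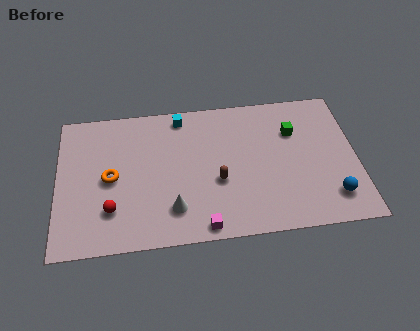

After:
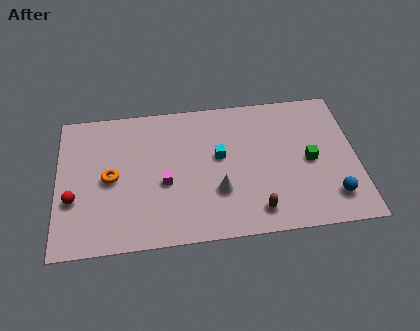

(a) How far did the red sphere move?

2.0

The red sphere was near (2.6, 2.3) before and (0.8, 3.1) after, so it travelled √(1.8² + 0.8²) ≈ 2.0 units.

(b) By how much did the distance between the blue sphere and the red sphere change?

+1.9

The distance was about 10.7 in the first image and 12.6 in the second, so they moved 1.9 units further apart.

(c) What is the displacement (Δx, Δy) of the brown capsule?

(1.8, -2.0)

From the two frames, the brown capsule sits at roughly (7.8, 3.4) before and (9.6, 1.4) after.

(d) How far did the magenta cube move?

3.3

From (7.0, 0.8) to (5.2, 3.6), the magenta cube covered √(1.8² + 2.8²) ≈ 3.3 units.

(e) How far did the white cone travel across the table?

2.3

The white cone moved from about (5.6, 2.0) to (7.8, 2.8), a distance of √(2.2² + 0.8²) ≈ 2.3.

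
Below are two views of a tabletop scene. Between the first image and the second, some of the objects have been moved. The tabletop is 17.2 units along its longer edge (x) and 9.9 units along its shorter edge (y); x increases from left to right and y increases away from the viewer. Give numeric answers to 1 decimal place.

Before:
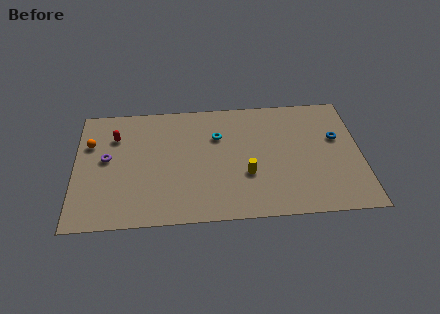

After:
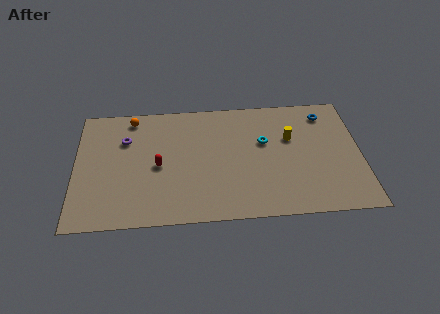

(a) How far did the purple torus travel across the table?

1.9

The purple torus moved from about (1.9, 5.4) to (3.0, 6.9), a distance of √(1.1² + 1.5²) ≈ 1.9.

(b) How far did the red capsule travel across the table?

3.7

The red capsule was near (2.4, 7.2) before and (5.0, 4.6) after, so it travelled √(2.6² + 2.6²) ≈ 3.7 units.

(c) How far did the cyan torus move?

2.9

The cyan torus moved from about (8.6, 6.8) to (11.4, 6.1), a distance of √(2.8² + 0.7²) ≈ 2.9.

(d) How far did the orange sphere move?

3.2

The orange sphere moved from about (0.9, 6.7) to (3.4, 8.7), a distance of √(2.5² + 2.0²) ≈ 3.2.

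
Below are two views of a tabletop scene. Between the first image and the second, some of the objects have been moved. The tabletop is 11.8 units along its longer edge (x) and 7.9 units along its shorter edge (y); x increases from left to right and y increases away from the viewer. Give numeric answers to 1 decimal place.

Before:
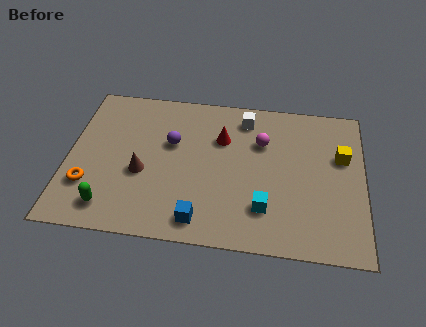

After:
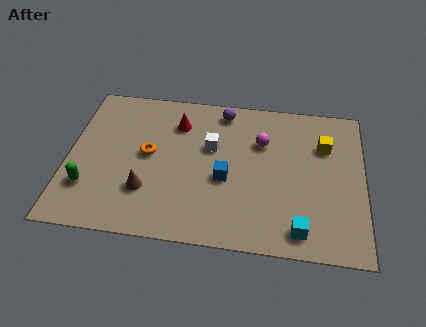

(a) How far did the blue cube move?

2.4

The blue cube moved from about (5.4, 1.1) to (6.3, 3.3), a distance of √(0.9² + 2.2²) ≈ 2.4.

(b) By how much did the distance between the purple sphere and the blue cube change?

-0.4

They were about 4.0 units apart before and 3.6 after — 0.4 units closer together.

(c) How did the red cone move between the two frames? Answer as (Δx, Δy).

(-1.8, 0.6)

The red cone started near (6.1, 5.4) and ended near (4.3, 6.0).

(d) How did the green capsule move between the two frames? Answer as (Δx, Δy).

(-0.9, 0.9)

The green capsule started near (1.8, 1.3) and ended near (0.9, 2.2).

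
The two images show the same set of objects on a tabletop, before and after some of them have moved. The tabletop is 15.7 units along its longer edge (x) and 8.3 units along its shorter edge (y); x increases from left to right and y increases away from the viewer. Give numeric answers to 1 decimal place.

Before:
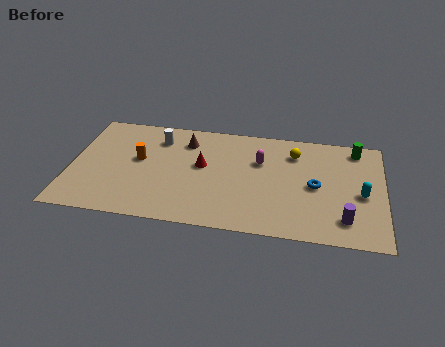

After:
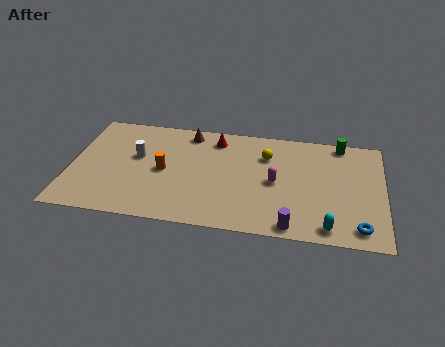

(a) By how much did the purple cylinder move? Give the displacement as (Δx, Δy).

(-2.6, -0.9)

The purple cylinder was at about (13.8, 1.7) and moved to about (11.2, 0.8).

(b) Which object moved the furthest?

the blue torus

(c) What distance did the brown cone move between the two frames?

0.7

The brown cone was near (5.7, 6.5) before and (5.8, 7.2) after, so it travelled √(0.1² + 0.7²) ≈ 0.7 units.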